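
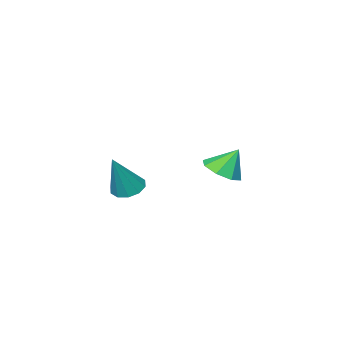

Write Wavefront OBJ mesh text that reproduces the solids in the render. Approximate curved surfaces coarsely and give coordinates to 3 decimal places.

v 2.553 3.306 1.739
v 3.132 3 1.465
v 3.447 3.474 3.441
v 3.166 3.433 1.404
v 2.966 3.818 1.471
v 2.609 4.007 1.641
v 2.23 3.929 1.847
v 1.974 3.613 2.013
v 1.94 3.179 2.074
v 2.14 2.795 2.006
v 2.497 2.605 1.837
v 2.876 2.683 1.63
v -2.14 3.442 1.343
v -1.389 3.909 1.505
v -2.64 3.858 2.457
v -1.857 4.276 1.158
v -2.492 4.154 0.919
v -2.921 3.615 0.929
v -2.892 2.974 1.181
v -2.424 2.608 1.528
v -1.789 2.729 1.767
v -1.36 3.268 1.757
f 2 1 4
f 2 4 3
f 4 1 5
f 4 5 3
f 5 1 6
f 5 6 3
f 6 1 7
f 6 7 3
f 7 1 8
f 7 8 3
f 8 1 9
f 8 9 3
f 9 1 10
f 9 10 3
f 10 1 11
f 10 11 3
f 11 1 12
f 11 12 3
f 12 1 2
f 12 2 3
f 14 13 16
f 14 16 15
f 16 13 17
f 16 17 15
f 17 13 18
f 17 18 15
f 18 13 19
f 18 19 15
f 19 13 20
f 19 20 15
f 20 13 21
f 20 21 15
f 21 13 22
f 21 22 15
f 22 13 14
f 22 14 15



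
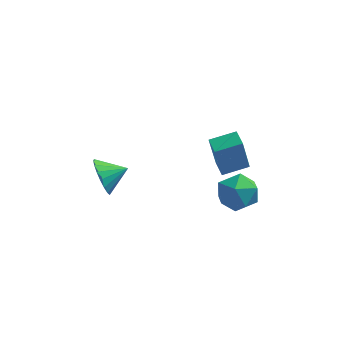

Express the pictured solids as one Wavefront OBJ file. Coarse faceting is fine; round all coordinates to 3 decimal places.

v 2.789 0.562 -0.008
v 2.485 0.175 2.034
v 2.417 1.354 0.087
v 2.112 0.967 2.128
v 3.988 1.093 0.272
v 3.683 0.706 2.313
v 3.615 1.885 0.366
v 3.311 1.498 2.408
v -2.61 -0.173 -0.179
v -2.177 -0.483 -1.06
v -1.47 0.233 0.239
v -2.297 -0.051 -1.152
v -2.479 0.358 -1.052
v -2.687 0.661 -0.778
v -2.88 0.799 -0.386
v -3.019 0.745 0.047
v -3.077 0.509 0.436
v -3.043 0.138 0.703
v -2.923 -0.295 0.795
v -2.741 -0.703 0.694
v -2.533 -1.007 0.421
v -2.34 -1.145 0.029
v -2.201 -1.091 -0.405
v -2.143 -0.854 -0.793
v 3.682 0.377 -1.252
v 4.259 0.584 -0.321
v 2.961 -1.084 -0.479
v 3.538 -0.877 0.452
v 2.705 -0.2 0.15
v 3.151 0.703 -0.327
v 4.069 -1.203 -0.473
v 4.515 -0.3 -0.95
v 4.498 -0.392 0.16
v 3.656 0.227 0.545
v 3.564 -0.727 -1.345
v 2.722 -0.108 -0.96
f 2 4 1
f 5 2 1
f 1 4 3
f 3 5 1
f 2 8 4
f 6 2 5
f 6 8 2
f 4 8 3
f 7 5 3
f 3 8 7
f 7 6 5
f 8 6 7
f 10 9 12
f 10 12 11
f 12 9 13
f 12 13 11
f 13 9 14
f 13 14 11
f 14 9 15
f 14 15 11
f 15 9 16
f 15 16 11
f 16 9 17
f 16 17 11
f 17 9 18
f 17 18 11
f 18 9 19
f 18 19 11
f 19 9 20
f 19 20 11
f 20 9 21
f 20 21 11
f 21 9 22
f 21 22 11
f 22 9 23
f 22 23 11
f 23 9 24
f 23 24 11
f 24 9 10
f 24 10 11
f 25 36 30
f 25 30 26
f 25 26 32
f 25 32 35
f 25 35 36
f 26 30 34
f 30 36 29
f 36 35 27
f 35 32 31
f 32 26 33
f 28 34 29
f 28 29 27
f 28 27 31
f 28 31 33
f 28 33 34
f 29 34 30
f 27 29 36
f 31 27 35
f 33 31 32
f 34 33 26



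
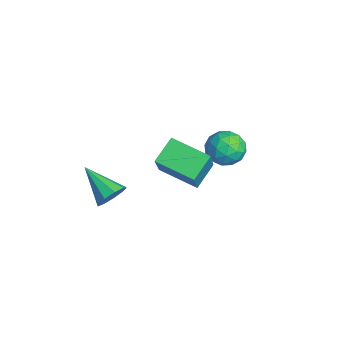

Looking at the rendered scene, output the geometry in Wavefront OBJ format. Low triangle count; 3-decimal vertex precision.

v 1.36 -3.447 -1.329
v 1.8 -3.779 -1.003
v 0.22 -4.173 -0.531
v 1.708 -3.405 -0.793
v 1.454 -3.051 -0.835
v 1.156 -2.882 -1.107
v 0.954 -2.978 -1.483
v 0.942 -3.293 -1.787
v 1.125 -3.68 -1.877
v 1.419 -3.958 -1.71
v 1.686 -3.997 -1.364
v 2.091 -1.934 0.477
v 3.364 -2.356 2.08
v 1.53 -1.242 1.105
v 2.803 -1.664 2.708
v 2.997 -0.816 0.052
v 4.27 -1.238 1.655
v 2.436 -0.124 0.68
v 3.709 -0.546 2.283
v 0.603 1.539 -0.43
v 1.058 1.071 0.012
v -0.238 0.589 -0.572
v 0.217 0.121 -0.13
v -0.158 0.731 0.2
v 0.362 1.318 0.287
v 0.458 0.342 -0.847
v 0.978 0.929 -0.76
v 0.968 0.331 -0.246
v 0.588 0.571 0.401
v 0.232 1.089 -0.961
v -0.148 1.329 -0.314
v 0.904 1.388 -0.197
v -0.084 0.272 -0.363
v -0.304 0.631 -0.169
v -0.037 0.355 0.091
v 0.495 1.534 -0.035
v 0.762 1.258 0.225
v 0.048 1.059 0.336
v 0.058 0.402 -0.785
v 0.325 0.126 -0.525
v 0.857 1.305 -0.651
v 1.124 1.029 -0.391
v 0.772 0.601 -0.896
v 1.119 0.678 -0.089
v 0.625 0.12 -0.172
v 0.767 0.249 -0.593
v 1.072 0.594 -0.542
v 0.895 0.819 0.292
v 0.401 0.261 0.209
v 0.181 0.62 0.403
v 0.486 0.965 0.454
v 0.843 0.384 0.14
v 0.419 1.399 -0.769
v -0.075 0.841 -0.852
v 0.334 0.695 -1.014
v 0.639 1.04 -0.963
v 0.195 1.54 -0.388
v -0.299 0.982 -0.471
v -0.252 1.066 -0.018
v 0.053 1.411 0.033
v -0.023 1.276 -0.7
f 2 1 4
f 2 4 3
f 4 1 5
f 4 5 3
f 5 1 6
f 5 6 3
f 6 1 7
f 6 7 3
f 7 1 8
f 7 8 3
f 8 1 9
f 8 9 3
f 9 1 10
f 9 10 3
f 10 1 11
f 10 11 3
f 11 1 2
f 11 2 3
f 13 15 12
f 16 13 12
f 12 15 14
f 14 16 12
f 13 19 15
f 17 13 16
f 17 19 13
f 15 19 14
f 18 16 14
f 14 19 18
f 18 17 16
f 19 17 18
f 20 57 36
f 57 31 60
f 36 60 25
f 57 60 36
f 20 36 32
f 36 25 37
f 32 37 21
f 36 37 32
f 20 32 41
f 32 21 42
f 41 42 27
f 32 42 41
f 20 41 53
f 41 27 56
f 53 56 30
f 41 56 53
f 20 53 57
f 53 30 61
f 57 61 31
f 53 61 57
f 21 37 48
f 37 25 51
f 48 51 29
f 37 51 48
f 25 60 38
f 60 31 59
f 38 59 24
f 60 59 38
f 31 61 58
f 61 30 54
f 58 54 22
f 61 54 58
f 30 56 55
f 56 27 43
f 55 43 26
f 56 43 55
f 27 42 47
f 42 21 44
f 47 44 28
f 42 44 47
f 23 49 35
f 49 29 50
f 35 50 24
f 49 50 35
f 23 35 33
f 35 24 34
f 33 34 22
f 35 34 33
f 23 33 40
f 33 22 39
f 40 39 26
f 33 39 40
f 23 40 45
f 40 26 46
f 45 46 28
f 40 46 45
f 23 45 49
f 45 28 52
f 49 52 29
f 45 52 49
f 24 50 38
f 50 29 51
f 38 51 25
f 50 51 38
f 22 34 58
f 34 24 59
f 58 59 31
f 34 59 58
f 26 39 55
f 39 22 54
f 55 54 30
f 39 54 55
f 28 46 47
f 46 26 43
f 47 43 27
f 46 43 47
f 29 52 48
f 52 28 44
f 48 44 21
f 52 44 48



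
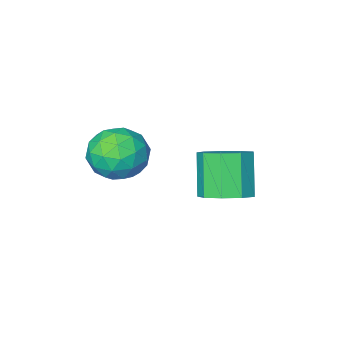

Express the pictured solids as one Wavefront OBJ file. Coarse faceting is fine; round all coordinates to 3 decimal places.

v -1.41 -1.078 -4.545
v -0.494 -1.63 -4.571
v -1.014 -2.573 -2.922
v -1.93 -2.022 -2.895
v -0.403 -1.012 -4.19
v -0.923 -1.956 -2.54
v -0.783 -0.425 -3.974
v -1.303 -1.369 -2.324
v -1.457 -0.144 -4.025
v -1.977 -1.087 -2.376
v -2.109 -0.3 -4.32
v -2.629 -1.243 -2.67
v -2.434 -0.82 -4.719
v -2.953 -1.763 -3.07
v -2.279 -1.461 -5.037
v -2.799 -2.404 -3.388
v -1.719 -1.923 -5.125
v -2.238 -2.866 -3.475
v -1.013 -1.99 -4.941
v -1.533 -2.933 -3.291
v 1.644 -2.05 -2.726
v 2.794 -2.499 -2.841
v 1.146 -3.621 -1.579
v 2.296 -4.07 -1.694
v 2.097 -3.037 -1.037
v 2.404 -2.066 -1.746
v 1.536 -4.054 -2.674
v 1.843 -3.083 -3.383
v 2.728 -3.738 -2.809
v 3.074 -3.109 -1.797
v 0.866 -3.011 -2.623
v 1.212 -2.382 -1.611
v 2.263 -2.137 -2.884
v 1.677 -3.983 -1.536
v 1.56 -3.376 -1.15
v 2.236 -3.64 -1.217
v 2.033 -1.882 -2.24
v 2.71 -2.146 -2.308
v 2.3 -2.462 -1.248
v 1.23 -3.974 -2.112
v 1.907 -4.238 -2.18
v 1.704 -2.48 -3.203
v 2.38 -2.744 -3.27
v 1.64 -3.658 -3.172
v 2.9 -3.129 -2.933
v 2.607 -4.052 -2.259
v 2.16 -4.043 -2.835
v 2.341 -3.472 -3.252
v 3.104 -2.759 -2.338
v 2.811 -3.682 -1.664
v 2.694 -3.075 -1.278
v 2.874 -2.504 -1.695
v 3.065 -3.487 -2.32
v 1.129 -2.438 -2.756
v 0.836 -3.361 -2.082
v 1.066 -3.616 -2.725
v 1.246 -3.045 -3.142
v 1.333 -2.068 -2.161
v 1.04 -2.991 -1.487
v 1.599 -2.648 -1.168
v 1.78 -2.077 -1.585
v 0.875 -2.633 -2.1
f 2 1 5
f 2 5 3
f 3 5 6
f 3 6 4
f 5 1 7
f 5 7 6
f 6 7 8
f 6 8 4
f 7 1 9
f 7 9 8
f 8 9 10
f 8 10 4
f 9 1 11
f 9 11 10
f 10 11 12
f 10 12 4
f 11 1 13
f 11 13 12
f 12 13 14
f 12 14 4
f 13 1 15
f 13 15 14
f 14 15 16
f 14 16 4
f 15 1 17
f 15 17 16
f 16 17 18
f 16 18 4
f 17 1 19
f 17 19 18
f 18 19 20
f 18 20 4
f 19 1 2
f 19 2 20
f 20 2 3
f 20 3 4
f 21 58 37
f 58 32 61
f 37 61 26
f 58 61 37
f 21 37 33
f 37 26 38
f 33 38 22
f 37 38 33
f 21 33 42
f 33 22 43
f 42 43 28
f 33 43 42
f 21 42 54
f 42 28 57
f 54 57 31
f 42 57 54
f 21 54 58
f 54 31 62
f 58 62 32
f 54 62 58
f 22 38 49
f 38 26 52
f 49 52 30
f 38 52 49
f 26 61 39
f 61 32 60
f 39 60 25
f 61 60 39
f 32 62 59
f 62 31 55
f 59 55 23
f 62 55 59
f 31 57 56
f 57 28 44
f 56 44 27
f 57 44 56
f 28 43 48
f 43 22 45
f 48 45 29
f 43 45 48
f 24 50 36
f 50 30 51
f 36 51 25
f 50 51 36
f 24 36 34
f 36 25 35
f 34 35 23
f 36 35 34
f 24 34 41
f 34 23 40
f 41 40 27
f 34 40 41
f 24 41 46
f 41 27 47
f 46 47 29
f 41 47 46
f 24 46 50
f 46 29 53
f 50 53 30
f 46 53 50
f 25 51 39
f 51 30 52
f 39 52 26
f 51 52 39
f 23 35 59
f 35 25 60
f 59 60 32
f 35 60 59
f 27 40 56
f 40 23 55
f 56 55 31
f 40 55 56
f 29 47 48
f 47 27 44
f 48 44 28
f 47 44 48
f 30 53 49
f 53 29 45
f 49 45 22
f 53 45 49



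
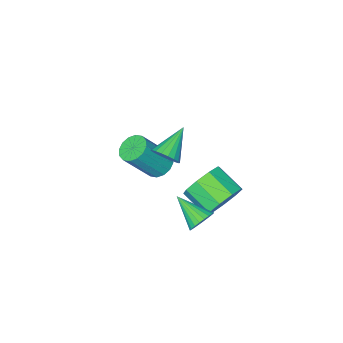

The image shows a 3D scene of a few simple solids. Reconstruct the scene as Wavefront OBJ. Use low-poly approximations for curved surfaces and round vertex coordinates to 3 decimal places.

v 2.449 3.763 -1.749
v 2.802 3.536 -2.271
v 2.711 2.377 -0.971
v 2.989 3.651 -2.13
v 3.094 3.783 -1.93
v 3.101 3.911 -1.703
v 3.009 4.018 -1.482
v 2.831 4.085 -1.302
v 2.596 4.103 -1.191
v 2.338 4.07 -1.164
v 2.097 3.99 -1.226
v 1.91 3.875 -1.368
v 1.805 3.743 -1.567
v 1.798 3.614 -1.795
v 1.89 3.508 -2.015
v 2.067 3.44 -2.195
v 2.303 3.422 -2.307
v 2.561 3.456 -2.334
v 0.601 2.948 -2.217
v 1.252 3.413 -1.553
v 1.491 2.117 -0.879
v 0.839 1.652 -1.543
v 0.59 3.426 -1.294
v 0.829 2.13 -0.62
v -0.067 3.215 -1.466
v 0.172 1.92 -0.792
v -0.412 2.88 -1.99
v -0.173 1.584 -1.316
v -0.283 2.576 -2.62
v -0.044 1.28 -1.946
v 0.259 2.446 -3.061
v 0.498 1.15 -2.387
v 0.961 2.551 -3.108
v 1.2 1.255 -2.434
v 1.495 2.842 -2.738
v 1.733 1.546 -2.064
v 1.609 3.182 -2.124
v 1.848 1.887 -1.45
v 2.447 1.222 0.709
v 2.866 1.121 1.248
v 1.153 0.778 1.631
v 2.786 1.416 1.278
v 2.639 1.673 1.195
v 2.454 1.84 1.016
v 2.268 1.885 0.776
v 2.117 1.798 0.523
v 2.032 1.598 0.306
v 2.029 1.322 0.17
v 2.109 1.027 0.14
v 2.256 0.771 0.223
v 2.441 0.604 0.402
v 2.627 0.559 0.642
v 2.778 0.645 0.895
v 2.863 0.846 1.112
v 0.36 -2.012 -3.672
v 0.693 -2.58 -4.031
v 1.913 -2.916 -2.367
v 1.58 -2.348 -2.008
v 0.903 -2.267 -4.122
v 2.123 -2.603 -2.458
v 0.968 -1.885 -4.092
v 2.188 -2.221 -2.429
v 0.87 -1.538 -3.95
v 2.09 -1.874 -2.286
v 0.635 -1.317 -3.733
v 1.855 -1.653 -2.07
v 0.327 -1.283 -3.5
v 1.547 -1.619 -1.836
v 0.027 -1.444 -3.313
v 1.247 -1.78 -1.649
v -0.183 -1.757 -3.222
v 1.037 -2.093 -1.558
v -0.248 -2.139 -3.251
v 0.972 -2.475 -1.588
v -0.15 -2.486 -3.394
v 1.07 -2.822 -1.73
v 0.085 -2.707 -3.61
v 1.305 -3.043 -1.947
v 0.393 -2.741 -3.844
v 1.613 -3.077 -2.18
f 2 1 4
f 2 4 3
f 4 1 5
f 4 5 3
f 5 1 6
f 5 6 3
f 6 1 7
f 6 7 3
f 7 1 8
f 7 8 3
f 8 1 9
f 8 9 3
f 9 1 10
f 9 10 3
f 10 1 11
f 10 11 3
f 11 1 12
f 11 12 3
f 12 1 13
f 12 13 3
f 13 1 14
f 13 14 3
f 14 1 15
f 14 15 3
f 15 1 16
f 15 16 3
f 16 1 17
f 16 17 3
f 17 1 18
f 17 18 3
f 18 1 2
f 18 2 3
f 20 19 23
f 20 23 21
f 21 23 24
f 21 24 22
f 23 19 25
f 23 25 24
f 24 25 26
f 24 26 22
f 25 19 27
f 25 27 26
f 26 27 28
f 26 28 22
f 27 19 29
f 27 29 28
f 28 29 30
f 28 30 22
f 29 19 31
f 29 31 30
f 30 31 32
f 30 32 22
f 31 19 33
f 31 33 32
f 32 33 34
f 32 34 22
f 33 19 35
f 33 35 34
f 34 35 36
f 34 36 22
f 35 19 37
f 35 37 36
f 36 37 38
f 36 38 22
f 37 19 20
f 37 20 38
f 38 20 21
f 38 21 22
f 40 39 42
f 40 42 41
f 42 39 43
f 42 43 41
f 43 39 44
f 43 44 41
f 44 39 45
f 44 45 41
f 45 39 46
f 45 46 41
f 46 39 47
f 46 47 41
f 47 39 48
f 47 48 41
f 48 39 49
f 48 49 41
f 49 39 50
f 49 50 41
f 50 39 51
f 50 51 41
f 51 39 52
f 51 52 41
f 52 39 53
f 52 53 41
f 53 39 54
f 53 54 41
f 54 39 40
f 54 40 41
f 56 55 59
f 56 59 57
f 57 59 60
f 57 60 58
f 59 55 61
f 59 61 60
f 60 61 62
f 60 62 58
f 61 55 63
f 61 63 62
f 62 63 64
f 62 64 58
f 63 55 65
f 63 65 64
f 64 65 66
f 64 66 58
f 65 55 67
f 65 67 66
f 66 67 68
f 66 68 58
f 67 55 69
f 67 69 68
f 68 69 70
f 68 70 58
f 69 55 71
f 69 71 70
f 70 71 72
f 70 72 58
f 71 55 73
f 71 73 72
f 72 73 74
f 72 74 58
f 73 55 75
f 73 75 74
f 74 75 76
f 74 76 58
f 75 55 77
f 75 77 76
f 76 77 78
f 76 78 58
f 77 55 79
f 77 79 78
f 78 79 80
f 78 80 58
f 79 55 56
f 79 56 80
f 80 56 57
f 80 57 58



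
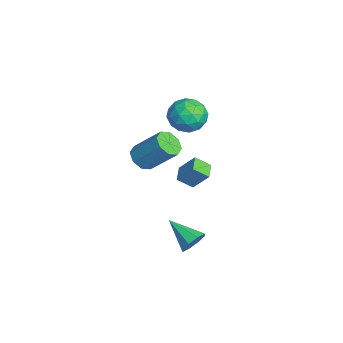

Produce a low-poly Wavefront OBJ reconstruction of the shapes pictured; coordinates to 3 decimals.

v 0.618 -0.263 1.259
v 1.096 0.042 0.769
v 1.76 1.189 2.13
v 1.282 0.883 2.621
v 0.592 0.316 0.784
v 1.256 1.463 2.145
v 0.103 0.25 1.078
v 0.767 1.397 2.439
v -0.084 -0.116 1.478
v 0.58 1.031 2.839
v 0.14 -0.569 1.75
v 0.804 0.578 3.111
v 0.644 -0.843 1.735
v 1.308 0.304 3.096
v 1.133 -0.777 1.441
v 1.797 0.37 2.802
v 1.32 -0.411 1.041
v 1.984 0.736 2.402
v 3.04 1.712 -3.196
v 3.572 1.38 -2.787
v 1.84 0.768 -2.404
v 3.366 1.853 -2.536
v 2.968 2.244 -2.672
v 2.612 2.323 -3.115
v 2.507 2.045 -3.606
v 2.713 1.572 -3.857
v 3.111 1.181 -3.721
v 3.467 1.101 -3.278
v -2.217 2.653 -3.461
v -2.329 1.873 -2.862
v -3.091 2.917 -3.282
v -3.203 2.136 -2.683
v -1.797 3.364 -2.457
v -1.909 2.583 -1.858
v -2.671 3.627 -2.278
v -2.783 2.847 -1.679
v -1.591 1.741 2.872
v -1.097 2.261 2.132
v -0.263 1.899 3.868
v 0.231 2.419 3.128
v -0.578 2.844 3.605
v -1.398 2.747 2.989
v 0.038 1.413 3.011
v -0.782 1.316 2.395
v -0.09 2.058 2.218
v -0.471 2.943 2.585
v -0.889 1.217 3.415
v -1.27 2.102 3.782
v -1.46 1.988 2.414
v 0.1 2.172 3.586
v -0.375 2.422 3.866
v -0.085 2.728 3.431
v -1.637 2.273 2.918
v -1.347 2.579 2.483
v -1.042 2.921 3.349
v -0.013 1.581 3.517
v 0.277 1.887 3.082
v -1.275 1.432 2.569
v -0.985 1.738 2.134
v -0.318 1.239 2.651
v -0.578 2.174 2.03
v 0.202 2.266 2.616
v 0.089 1.675 2.547
v -0.393 1.618 2.184
v -0.802 2.694 2.246
v -0.022 2.786 2.832
v -0.497 3.036 3.112
v -0.979 2.979 2.75
v -0.21 2.574 2.296
v -1.338 1.374 3.168
v -0.558 1.466 3.754
v -0.381 1.181 3.25
v -0.863 1.124 2.888
v -1.562 1.894 3.384
v -0.782 1.986 3.97
v -0.967 2.542 3.816
v -1.449 2.485 3.453
v -1.15 1.586 3.704
f 2 1 5
f 2 5 3
f 3 5 6
f 3 6 4
f 5 1 7
f 5 7 6
f 6 7 8
f 6 8 4
f 7 1 9
f 7 9 8
f 8 9 10
f 8 10 4
f 9 1 11
f 9 11 10
f 10 11 12
f 10 12 4
f 11 1 13
f 11 13 12
f 12 13 14
f 12 14 4
f 13 1 15
f 13 15 14
f 14 15 16
f 14 16 4
f 15 1 17
f 15 17 16
f 16 17 18
f 16 18 4
f 17 1 2
f 17 2 18
f 18 2 3
f 18 3 4
f 20 19 22
f 20 22 21
f 22 19 23
f 22 23 21
f 23 19 24
f 23 24 21
f 24 19 25
f 24 25 21
f 25 19 26
f 25 26 21
f 26 19 27
f 26 27 21
f 27 19 28
f 27 28 21
f 28 19 20
f 28 20 21
f 30 32 29
f 33 30 29
f 29 32 31
f 31 33 29
f 30 36 32
f 34 30 33
f 34 36 30
f 32 36 31
f 35 33 31
f 31 36 35
f 35 34 33
f 36 34 35
f 37 74 53
f 74 48 77
f 53 77 42
f 74 77 53
f 37 53 49
f 53 42 54
f 49 54 38
f 53 54 49
f 37 49 58
f 49 38 59
f 58 59 44
f 49 59 58
f 37 58 70
f 58 44 73
f 70 73 47
f 58 73 70
f 37 70 74
f 70 47 78
f 74 78 48
f 70 78 74
f 38 54 65
f 54 42 68
f 65 68 46
f 54 68 65
f 42 77 55
f 77 48 76
f 55 76 41
f 77 76 55
f 48 78 75
f 78 47 71
f 75 71 39
f 78 71 75
f 47 73 72
f 73 44 60
f 72 60 43
f 73 60 72
f 44 59 64
f 59 38 61
f 64 61 45
f 59 61 64
f 40 66 52
f 66 46 67
f 52 67 41
f 66 67 52
f 40 52 50
f 52 41 51
f 50 51 39
f 52 51 50
f 40 50 57
f 50 39 56
f 57 56 43
f 50 56 57
f 40 57 62
f 57 43 63
f 62 63 45
f 57 63 62
f 40 62 66
f 62 45 69
f 66 69 46
f 62 69 66
f 41 67 55
f 67 46 68
f 55 68 42
f 67 68 55
f 39 51 75
f 51 41 76
f 75 76 48
f 51 76 75
f 43 56 72
f 56 39 71
f 72 71 47
f 56 71 72
f 45 63 64
f 63 43 60
f 64 60 44
f 63 60 64
f 46 69 65
f 69 45 61
f 65 61 38
f 69 61 65



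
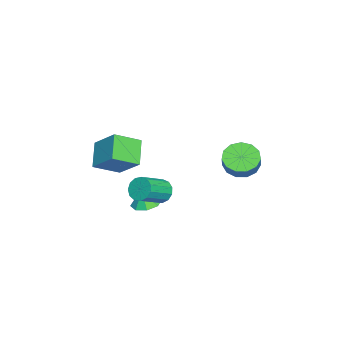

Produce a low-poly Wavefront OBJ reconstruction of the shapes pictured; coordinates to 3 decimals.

v -3.554 3.214 -2.437
v -2.84 3.673 -3.105
v -2.051 3.805 -2.17
v -2.766 3.346 -1.503
v -3.18 4.125 -2.881
v -2.392 4.257 -1.946
v -3.64 4.288 -2.517
v -2.851 4.42 -1.582
v -4.072 4.11 -2.127
v -3.284 4.242 -1.192
v -4.34 3.647 -1.836
v -3.551 3.779 -0.901
v -4.358 3.047 -1.736
v -3.57 3.179 -0.801
v -4.121 2.5 -1.858
v -3.333 2.632 -0.924
v -3.704 2.18 -2.165
v -2.916 2.312 -1.23
v -3.24 2.188 -2.558
v -2.451 2.32 -1.623
v -2.875 2.522 -2.912
v -2.087 2.654 -1.978
v -2.726 3.075 -3.116
v -1.937 3.207 -2.181
v 2.823 0.163 -1.34
v 3.316 0.348 -1.916
v 4.609 -0.478 -1.076
v 4.117 -0.663 -0.5
v 3.337 0.677 -1.625
v 4.63 -0.15 -0.785
v 3.195 0.842 -1.244
v 4.488 0.016 -0.403
v 2.935 0.792 -0.893
v 4.228 -0.034 -0.053
v 2.639 0.543 -0.684
v 3.933 -0.284 0.156
v 2.403 0.173 -0.683
v 3.696 -0.654 0.157
v 2.299 -0.201 -0.891
v 3.593 -1.027 -0.051
v 2.362 -0.458 -1.242
v 3.656 -1.285 -0.401
v 2.572 -0.519 -1.623
v 3.865 -1.345 -0.783
v 2.861 -0.362 -1.915
v 4.154 -1.189 -1.075
v 3.138 -0.039 -2.024
v 4.432 -0.866 -1.184
v -0.12 -1.387 -4.257
v 0.649 -1.781 -4.42
v -0.02 -1.593 -3.283
v 0.719 -1.124 -4.288
v 0.296 -0.622 -4.139
v -0.37 -0.567 -4.058
v -0.89 -0.994 -4.094
v -0.96 -1.65 -4.225
v -0.537 -2.153 -4.375
v 0.129 -2.208 -4.455
v 2.11 -2.243 -0.65
v 0.808 -2.467 0.419
v 2.918 -0.944 0.607
v 1.616 -1.169 1.677
v 2.944 -3.491 0.103
v 1.642 -3.716 1.173
v 3.752 -2.193 1.361
v 2.45 -2.417 2.43
f 2 1 5
f 2 5 3
f 3 5 6
f 3 6 4
f 5 1 7
f 5 7 6
f 6 7 8
f 6 8 4
f 7 1 9
f 7 9 8
f 8 9 10
f 8 10 4
f 9 1 11
f 9 11 10
f 10 11 12
f 10 12 4
f 11 1 13
f 11 13 12
f 12 13 14
f 12 14 4
f 13 1 15
f 13 15 14
f 14 15 16
f 14 16 4
f 15 1 17
f 15 17 16
f 16 17 18
f 16 18 4
f 17 1 19
f 17 19 18
f 18 19 20
f 18 20 4
f 19 1 21
f 19 21 20
f 20 21 22
f 20 22 4
f 21 1 23
f 21 23 22
f 22 23 24
f 22 24 4
f 23 1 2
f 23 2 24
f 24 2 3
f 24 3 4
f 26 25 29
f 26 29 27
f 27 29 30
f 27 30 28
f 29 25 31
f 29 31 30
f 30 31 32
f 30 32 28
f 31 25 33
f 31 33 32
f 32 33 34
f 32 34 28
f 33 25 35
f 33 35 34
f 34 35 36
f 34 36 28
f 35 25 37
f 35 37 36
f 36 37 38
f 36 38 28
f 37 25 39
f 37 39 38
f 38 39 40
f 38 40 28
f 39 25 41
f 39 41 40
f 40 41 42
f 40 42 28
f 41 25 43
f 41 43 42
f 42 43 44
f 42 44 28
f 43 25 45
f 43 45 44
f 44 45 46
f 44 46 28
f 45 25 47
f 45 47 46
f 46 47 48
f 46 48 28
f 47 25 26
f 47 26 48
f 48 26 27
f 48 27 28
f 50 49 52
f 50 52 51
f 52 49 53
f 52 53 51
f 53 49 54
f 53 54 51
f 54 49 55
f 54 55 51
f 55 49 56
f 55 56 51
f 56 49 57
f 56 57 51
f 57 49 58
f 57 58 51
f 58 49 50
f 58 50 51
f 60 62 59
f 63 60 59
f 59 62 61
f 61 63 59
f 60 66 62
f 64 60 63
f 64 66 60
f 62 66 61
f 65 63 61
f 61 66 65
f 65 64 63
f 66 64 65



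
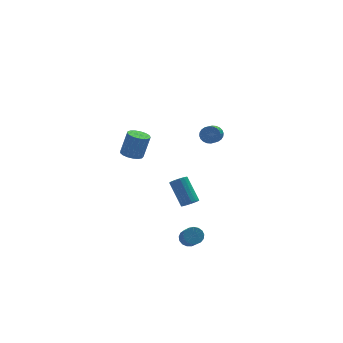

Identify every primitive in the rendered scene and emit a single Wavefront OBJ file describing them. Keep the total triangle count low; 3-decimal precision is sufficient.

v 1.765 -3.058 -3.917
v 2.343 -3.112 -3.932
v 2.272 -4.116 -3.017
v 1.695 -4.062 -3.003
v 2.298 -2.926 -3.731
v 2.228 -3.93 -2.816
v 2.132 -2.77 -3.572
v 2.061 -3.774 -2.658
v 1.882 -2.68 -3.493
v 1.811 -3.684 -2.579
v 1.604 -2.677 -3.511
v 1.534 -3.681 -2.596
v 1.364 -2.761 -3.622
v 1.294 -3.765 -2.707
v 1.216 -2.913 -3.801
v 1.145 -3.917 -2.886
v 1.194 -3.098 -4.006
v 1.123 -4.102 -3.091
v 1.302 -3.275 -4.191
v 1.231 -4.279 -3.276
v 1.517 -3.401 -4.313
v 1.446 -4.405 -3.399
v 1.788 -3.449 -4.345
v 1.718 -4.453 -3.43
v 2.055 -3.407 -4.279
v 1.984 -4.412 -3.364
v 2.255 -3.286 -4.129
v 2.184 -4.29 -3.215
v 3.604 -1.615 3.263
v 3.953 -1.967 2.982
v 3.225 -3.517 4.016
v 2.876 -3.165 4.297
v 4.08 -1.91 3.156
v 3.352 -3.46 4.19
v 4.134 -1.809 3.346
v 3.406 -3.358 4.38
v 4.107 -1.678 3.523
v 3.379 -3.227 4.558
v 4.004 -1.537 3.661
v 3.276 -3.086 4.696
v 3.84 -1.408 3.739
v 3.112 -2.958 4.773
v 3.64 -1.311 3.744
v 2.912 -2.86 4.778
v 3.434 -1.26 3.675
v 2.706 -2.81 4.71
v 3.255 -1.263 3.544
v 2.527 -2.813 4.578
v 3.128 -1.32 3.37
v 2.4 -2.87 4.404
v 3.074 -1.422 3.18
v 2.346 -2.971 4.214
v 3.101 -1.553 3.002
v 2.373 -3.102 4.037
v 3.204 -1.694 2.864
v 2.476 -3.243 3.899
v 3.368 -1.822 2.787
v 2.64 -3.372 3.821
v 3.568 -1.92 2.782
v 2.84 -3.469 3.816
v 3.774 -1.97 2.85
v 3.046 -3.52 3.885
v 3.174 0.997 -4.121
v 3.573 1.32 -4.343
v 3.265 2.567 -3.082
v 2.866 2.243 -2.859
v 3.35 1.395 -4.472
v 3.042 2.642 -3.211
v 3.087 1.379 -4.52
v 2.779 2.626 -3.259
v 2.844 1.275 -4.477
v 2.536 2.522 -3.216
v 2.676 1.107 -4.352
v 2.368 2.354 -3.091
v 2.623 0.914 -4.174
v 2.314 2.161 -2.913
v 2.696 0.74 -3.984
v 2.387 1.987 -2.723
v 2.878 0.624 -3.825
v 2.57 1.871 -2.564
v 3.128 0.594 -3.734
v 2.82 1.841 -2.473
v 3.389 0.656 -3.731
v 3.081 1.903 -2.47
v 3.601 0.796 -3.818
v 3.292 2.043 -2.557
v 3.714 0.982 -3.974
v 3.406 2.229 -2.713
v 3.705 1.171 -4.164
v 3.396 2.418 -2.902
v 0.3 2.922 -0.584
v 0.947 3.013 -0.804
v 1.428 3.149 0.663
v 0.78 3.058 0.884
v 0.824 3.319 -0.792
v 1.305 3.455 0.675
v 0.581 3.534 -0.733
v 1.061 3.67 0.735
v 0.274 3.609 -0.639
v 0.754 3.745 0.829
v -0.028 3.527 -0.532
v 0.452 3.663 0.935
v -0.255 3.306 -0.438
v 0.226 3.442 1.03
v -0.354 2.997 -0.377
v 0.126 3.133 1.091
v -0.304 2.671 -0.363
v 0.177 2.807 1.105
v -0.115 2.402 -0.4
v 0.365 2.538 1.068
v 0.169 2.253 -0.479
v 0.649 2.389 0.989
v 0.482 2.257 -0.582
v 0.963 2.393 0.886
v 0.754 2.413 -0.685
v 1.234 2.549 0.782
v 0.922 2.686 -0.765
v 1.402 2.822 0.702
f 2 1 5
f 2 5 3
f 3 5 6
f 3 6 4
f 5 1 7
f 5 7 6
f 6 7 8
f 6 8 4
f 7 1 9
f 7 9 8
f 8 9 10
f 8 10 4
f 9 1 11
f 9 11 10
f 10 11 12
f 10 12 4
f 11 1 13
f 11 13 12
f 12 13 14
f 12 14 4
f 13 1 15
f 13 15 14
f 14 15 16
f 14 16 4
f 15 1 17
f 15 17 16
f 16 17 18
f 16 18 4
f 17 1 19
f 17 19 18
f 18 19 20
f 18 20 4
f 19 1 21
f 19 21 20
f 20 21 22
f 20 22 4
f 21 1 23
f 21 23 22
f 22 23 24
f 22 24 4
f 23 1 25
f 23 25 24
f 24 25 26
f 24 26 4
f 25 1 27
f 25 27 26
f 26 27 28
f 26 28 4
f 27 1 2
f 27 2 28
f 28 2 3
f 28 3 4
f 30 29 33
f 30 33 31
f 31 33 34
f 31 34 32
f 33 29 35
f 33 35 34
f 34 35 36
f 34 36 32
f 35 29 37
f 35 37 36
f 36 37 38
f 36 38 32
f 37 29 39
f 37 39 38
f 38 39 40
f 38 40 32
f 39 29 41
f 39 41 40
f 40 41 42
f 40 42 32
f 41 29 43
f 41 43 42
f 42 43 44
f 42 44 32
f 43 29 45
f 43 45 44
f 44 45 46
f 44 46 32
f 45 29 47
f 45 47 46
f 46 47 48
f 46 48 32
f 47 29 49
f 47 49 48
f 48 49 50
f 48 50 32
f 49 29 51
f 49 51 50
f 50 51 52
f 50 52 32
f 51 29 53
f 51 53 52
f 52 53 54
f 52 54 32
f 53 29 55
f 53 55 54
f 54 55 56
f 54 56 32
f 55 29 57
f 55 57 56
f 56 57 58
f 56 58 32
f 57 29 59
f 57 59 58
f 58 59 60
f 58 60 32
f 59 29 61
f 59 61 60
f 60 61 62
f 60 62 32
f 61 29 30
f 61 30 62
f 62 30 31
f 62 31 32
f 64 63 67
f 64 67 65
f 65 67 68
f 65 68 66
f 67 63 69
f 67 69 68
f 68 69 70
f 68 70 66
f 69 63 71
f 69 71 70
f 70 71 72
f 70 72 66
f 71 63 73
f 71 73 72
f 72 73 74
f 72 74 66
f 73 63 75
f 73 75 74
f 74 75 76
f 74 76 66
f 75 63 77
f 75 77 76
f 76 77 78
f 76 78 66
f 77 63 79
f 77 79 78
f 78 79 80
f 78 80 66
f 79 63 81
f 79 81 80
f 80 81 82
f 80 82 66
f 81 63 83
f 81 83 82
f 82 83 84
f 82 84 66
f 83 63 85
f 83 85 84
f 84 85 86
f 84 86 66
f 85 63 87
f 85 87 86
f 86 87 88
f 86 88 66
f 87 63 89
f 87 89 88
f 88 89 90
f 88 90 66
f 89 63 64
f 89 64 90
f 90 64 65
f 90 65 66
f 92 91 95
f 92 95 93
f 93 95 96
f 93 96 94
f 95 91 97
f 95 97 96
f 96 97 98
f 96 98 94
f 97 91 99
f 97 99 98
f 98 99 100
f 98 100 94
f 99 91 101
f 99 101 100
f 100 101 102
f 100 102 94
f 101 91 103
f 101 103 102
f 102 103 104
f 102 104 94
f 103 91 105
f 103 105 104
f 104 105 106
f 104 106 94
f 105 91 107
f 105 107 106
f 106 107 108
f 106 108 94
f 107 91 109
f 107 109 108
f 108 109 110
f 108 110 94
f 109 91 111
f 109 111 110
f 110 111 112
f 110 112 94
f 111 91 113
f 111 113 112
f 112 113 114
f 112 114 94
f 113 91 115
f 113 115 114
f 114 115 116
f 114 116 94
f 115 91 117
f 115 117 116
f 116 117 118
f 116 118 94
f 117 91 92
f 117 92 118
f 118 92 93
f 118 93 94



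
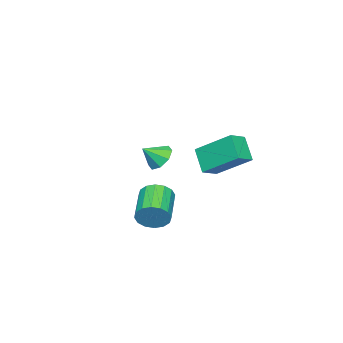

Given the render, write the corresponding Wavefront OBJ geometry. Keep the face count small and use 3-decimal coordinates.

v -3.163 -3.053 -2.27
v -2.668 -3.158 -2.85
v -2.497 -3.547 -1.61
v -2.575 -2.652 -2.563
v -2.827 -2.38 -2.105
v -3.276 -2.502 -1.743
v -3.659 -2.947 -1.69
v -3.751 -3.454 -1.976
v -3.5 -3.726 -2.434
v -3.051 -3.603 -2.796
v 2.801 0.538 -2.826
v 3.186 0.279 -2.237
v 1.784 -0.456 -1.644
v 1.399 -0.198 -2.234
v 3.051 0.625 -2.125
v 1.65 -0.11 -1.532
v 2.85 0.948 -2.201
v 1.448 0.213 -1.608
v 2.635 1.161 -2.444
v 1.234 0.426 -1.852
v 2.465 1.207 -2.79
v 1.063 0.472 -2.197
v 2.385 1.074 -3.146
v 0.983 0.338 -2.553
v 2.416 0.796 -3.416
v 1.014 0.061 -2.823
v 2.55 0.45 -3.528
v 1.149 -0.285 -2.935
v 2.752 0.127 -3.452
v 1.35 -0.608 -2.859
v 2.966 -0.086 -3.208
v 1.565 -0.821 -2.616
v 3.137 -0.132 -2.863
v 1.735 -0.867 -2.27
v 3.217 0.002 -2.507
v 1.815 -0.734 -1.914
v -1.186 0.693 -0.41
v -0.346 0.525 -0.073
v -1.304 2.336 0.706
v -0.464 2.168 1.043
v -0.656 1.392 -1.383
v 0.184 1.224 -1.046
v -0.774 3.035 -0.267
v 0.066 2.867 0.07
f 2 1 4
f 2 4 3
f 4 1 5
f 4 5 3
f 5 1 6
f 5 6 3
f 6 1 7
f 6 7 3
f 7 1 8
f 7 8 3
f 8 1 9
f 8 9 3
f 9 1 10
f 9 10 3
f 10 1 2
f 10 2 3
f 12 11 15
f 12 15 13
f 13 15 16
f 13 16 14
f 15 11 17
f 15 17 16
f 16 17 18
f 16 18 14
f 17 11 19
f 17 19 18
f 18 19 20
f 18 20 14
f 19 11 21
f 19 21 20
f 20 21 22
f 20 22 14
f 21 11 23
f 21 23 22
f 22 23 24
f 22 24 14
f 23 11 25
f 23 25 24
f 24 25 26
f 24 26 14
f 25 11 27
f 25 27 26
f 26 27 28
f 26 28 14
f 27 11 29
f 27 29 28
f 28 29 30
f 28 30 14
f 29 11 31
f 29 31 30
f 30 31 32
f 30 32 14
f 31 11 33
f 31 33 32
f 32 33 34
f 32 34 14
f 33 11 35
f 33 35 34
f 34 35 36
f 34 36 14
f 35 11 12
f 35 12 36
f 36 12 13
f 36 13 14
f 38 40 37
f 41 38 37
f 37 40 39
f 39 41 37
f 38 44 40
f 42 38 41
f 42 44 38
f 40 44 39
f 43 41 39
f 39 44 43
f 43 42 41
f 44 42 43



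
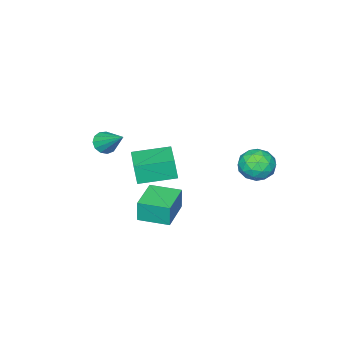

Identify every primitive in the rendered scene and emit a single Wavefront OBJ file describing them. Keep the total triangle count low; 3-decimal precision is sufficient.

v 2.815 -3.292 -1.545
v 3.467 -3.559 -1.316
v 3.025 -1.728 -0.315
v 3.549 -3.313 -1.643
v 3.398 -3.06 -1.938
v 3.062 -2.881 -2.109
v 2.648 -2.832 -2.1
v 2.287 -2.93 -1.915
v 2.094 -3.142 -1.613
v 2.13 -3.401 -1.289
v 2.383 -3.626 -1.046
v 2.774 -3.745 -0.961
v 3.178 -3.72 -1.062
v 3.268 0.361 -4.195
v 3.286 0.391 -2.895
v 2.521 1.922 -4.221
v 2.539 1.952 -2.921
v 5.081 1.228 -4.239
v 5.099 1.258 -2.939
v 4.334 2.789 -4.265
v 4.352 2.819 -2.965
v 0.771 -0.209 -2.778
v 0.803 -0.431 -1.528
v 2.109 1.287 -2.546
v 2.141 1.065 -1.297
v 2.359 -1.585 -3.063
v 2.391 -1.807 -1.814
v 3.697 -0.089 -2.832
v 3.729 -0.311 -1.582
v -1.561 4.403 -2.581
v -0.975 4.949 -1.853
v -1.065 2.891 -1.847
v -0.479 3.437 -1.119
v -1.56 3.485 -1.089
v -1.867 4.419 -1.543
v -0.173 3.421 -2.157
v -0.48 4.355 -2.611
v -0.117 4.342 -1.591
v -0.974 4.382 -0.93
v -1.066 3.458 -2.77
v -1.923 3.498 -2.109
v -1.312 4.809 -2.282
v -0.728 3.031 -1.418
v -1.364 3.059 -1.401
v -1.02 3.38 -0.973
v -1.836 4.497 -2.099
v -1.491 4.818 -1.671
v -1.836 3.957 -1.222
v -0.549 3.022 -2.029
v -0.204 3.343 -1.601
v -1.02 4.46 -2.727
v -0.676 4.781 -2.299
v -0.204 3.883 -2.478
v -0.463 4.773 -1.699
v -0.171 3.884 -1.268
v 0.009 3.875 -1.878
v -0.172 4.424 -2.145
v -0.967 4.796 -1.311
v -0.675 3.907 -0.88
v -1.311 3.935 -0.862
v -1.491 4.485 -1.129
v -0.462 4.439 -1.157
v -1.365 3.933 -2.82
v -1.073 3.044 -2.389
v -0.549 3.355 -2.571
v -0.729 3.905 -2.838
v -1.869 3.956 -2.432
v -1.577 3.067 -2.001
v -1.868 3.416 -1.555
v -2.049 3.965 -1.822
v -1.578 3.401 -2.543
f 2 1 4
f 2 4 3
f 4 1 5
f 4 5 3
f 5 1 6
f 5 6 3
f 6 1 7
f 6 7 3
f 7 1 8
f 7 8 3
f 8 1 9
f 8 9 3
f 9 1 10
f 9 10 3
f 10 1 11
f 10 11 3
f 11 1 12
f 11 12 3
f 12 1 13
f 12 13 3
f 13 1 2
f 13 2 3
f 15 17 14
f 18 15 14
f 14 17 16
f 16 18 14
f 15 21 17
f 19 15 18
f 19 21 15
f 17 21 16
f 20 18 16
f 16 21 20
f 20 19 18
f 21 19 20
f 23 25 22
f 26 23 22
f 22 25 24
f 24 26 22
f 23 29 25
f 27 23 26
f 27 29 23
f 25 29 24
f 28 26 24
f 24 29 28
f 28 27 26
f 29 27 28
f 30 67 46
f 67 41 70
f 46 70 35
f 67 70 46
f 30 46 42
f 46 35 47
f 42 47 31
f 46 47 42
f 30 42 51
f 42 31 52
f 51 52 37
f 42 52 51
f 30 51 63
f 51 37 66
f 63 66 40
f 51 66 63
f 30 63 67
f 63 40 71
f 67 71 41
f 63 71 67
f 31 47 58
f 47 35 61
f 58 61 39
f 47 61 58
f 35 70 48
f 70 41 69
f 48 69 34
f 70 69 48
f 41 71 68
f 71 40 64
f 68 64 32
f 71 64 68
f 40 66 65
f 66 37 53
f 65 53 36
f 66 53 65
f 37 52 57
f 52 31 54
f 57 54 38
f 52 54 57
f 33 59 45
f 59 39 60
f 45 60 34
f 59 60 45
f 33 45 43
f 45 34 44
f 43 44 32
f 45 44 43
f 33 43 50
f 43 32 49
f 50 49 36
f 43 49 50
f 33 50 55
f 50 36 56
f 55 56 38
f 50 56 55
f 33 55 59
f 55 38 62
f 59 62 39
f 55 62 59
f 34 60 48
f 60 39 61
f 48 61 35
f 60 61 48
f 32 44 68
f 44 34 69
f 68 69 41
f 44 69 68
f 36 49 65
f 49 32 64
f 65 64 40
f 49 64 65
f 38 56 57
f 56 36 53
f 57 53 37
f 56 53 57
f 39 62 58
f 62 38 54
f 58 54 31
f 62 54 58



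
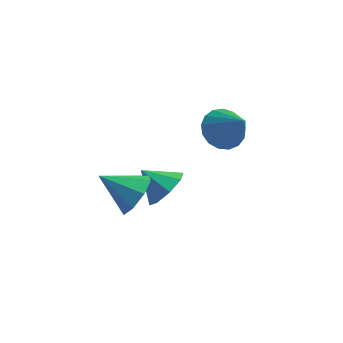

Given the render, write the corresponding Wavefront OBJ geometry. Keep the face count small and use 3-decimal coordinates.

v 0.742 -2.767 -0.207
v 1.243 -2.509 0.655
v -0.742 -2.933 0.707
v 0.943 -1.883 0.282
v 0.525 -1.775 -0.378
v 0.234 -2.248 -0.937
v 0.24 -3.025 -1.068
v 0.54 -3.651 -0.695
v 0.958 -3.759 -0.036
v 1.25 -3.286 0.523
v 1.228 -0.67 -1.629
v 1.69 0.041 -1.08
v 0.132 -0.59 -0.811
v 1.277 0.339 -1.662
v 0.835 0.045 -2.225
v 0.624 -0.667 -2.439
v 0.766 -1.381 -2.178
v 1.179 -1.678 -1.596
v 1.621 -1.385 -1.034
v 1.832 -0.673 -0.82
v 2.747 1.935 0.419
v 3.572 2.144 -0.107
v 3.853 1.245 1.881
v 3.491 2.544 0.143
v 3.239 2.805 0.457
v 2.875 2.866 0.761
v 2.482 2.714 0.987
v 2.149 2.384 1.083
v 1.953 1.951 1.026
v 1.939 1.514 0.831
v 2.11 1.174 0.541
v 2.427 1.008 0.223
v 2.817 1.055 -0.05
v 3.191 1.303 -0.216
v 3.464 1.697 -0.236
f 2 1 4
f 2 4 3
f 4 1 5
f 4 5 3
f 5 1 6
f 5 6 3
f 6 1 7
f 6 7 3
f 7 1 8
f 7 8 3
f 8 1 9
f 8 9 3
f 9 1 10
f 9 10 3
f 10 1 2
f 10 2 3
f 12 11 14
f 12 14 13
f 14 11 15
f 14 15 13
f 15 11 16
f 15 16 13
f 16 11 17
f 16 17 13
f 17 11 18
f 17 18 13
f 18 11 19
f 18 19 13
f 19 11 20
f 19 20 13
f 20 11 12
f 20 12 13
f 22 21 24
f 22 24 23
f 24 21 25
f 24 25 23
f 25 21 26
f 25 26 23
f 26 21 27
f 26 27 23
f 27 21 28
f 27 28 23
f 28 21 29
f 28 29 23
f 29 21 30
f 29 30 23
f 30 21 31
f 30 31 23
f 31 21 32
f 31 32 23
f 32 21 33
f 32 33 23
f 33 21 34
f 33 34 23
f 34 21 35
f 34 35 23
f 35 21 22
f 35 22 23



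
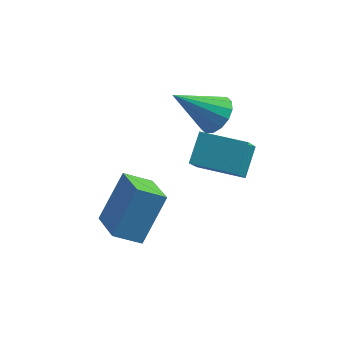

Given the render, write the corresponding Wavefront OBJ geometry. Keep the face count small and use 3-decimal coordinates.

v -0.421 -2.411 -4.729
v 0.218 -1.314 -3.019
v 0.558 -2.072 -5.313
v 1.198 -0.974 -3.603
v 0.422 -3.826 -4.137
v 1.062 -2.728 -2.427
v 1.402 -3.486 -4.721
v 2.041 -2.389 -3.011
v 3.047 1.26 -1.48
v 3.658 1.09 -0.899
v 1.573 0.68 -0.1
v 3.551 1.517 -0.833
v 3.31 1.876 -0.94
v 2.998 2.069 -1.192
v 2.699 2.045 -1.521
v 2.493 1.811 -1.839
v 2.436 1.43 -2.061
v 2.542 1.002 -2.127
v 2.784 0.644 -2.019
v 3.096 0.451 -1.767
v 3.395 0.474 -1.438
v 3.6 0.708 -1.12
v 2.388 -0.348 -2.921
v 2.554 0.693 -2.016
v 2.506 0.537 -3.96
v 2.672 1.578 -3.055
v 4.208 -0.618 -2.945
v 4.374 0.423 -2.04
v 4.326 0.267 -3.984
v 4.492 1.308 -3.079
f 2 4 1
f 5 2 1
f 1 4 3
f 3 5 1
f 2 8 4
f 6 2 5
f 6 8 2
f 4 8 3
f 7 5 3
f 3 8 7
f 7 6 5
f 8 6 7
f 10 9 12
f 10 12 11
f 12 9 13
f 12 13 11
f 13 9 14
f 13 14 11
f 14 9 15
f 14 15 11
f 15 9 16
f 15 16 11
f 16 9 17
f 16 17 11
f 17 9 18
f 17 18 11
f 18 9 19
f 18 19 11
f 19 9 20
f 19 20 11
f 20 9 21
f 20 21 11
f 21 9 22
f 21 22 11
f 22 9 10
f 22 10 11
f 24 26 23
f 27 24 23
f 23 26 25
f 25 27 23
f 24 30 26
f 28 24 27
f 28 30 24
f 26 30 25
f 29 27 25
f 25 30 29
f 29 28 27
f 30 28 29



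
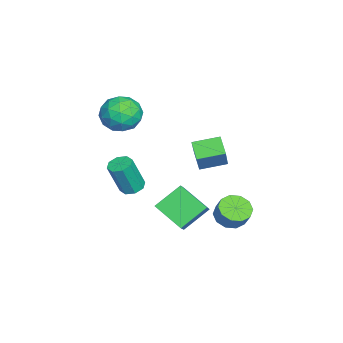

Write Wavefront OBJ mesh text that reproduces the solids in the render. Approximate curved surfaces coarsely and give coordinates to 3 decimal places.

v -3.565 0.294 -0.85
v -4.46 -0.104 -0.14
v -3.982 1.777 -0.546
v -4.877 1.379 0.165
v -2.223 0.321 0.855
v -3.118 -0.077 1.566
v -2.64 1.804 1.16
v -3.535 1.406 1.87
v -2.959 -3.234 -2.142
v -2.317 -3.513 -2.349
v -1.938 -4.125 -0.344
v -2.581 -3.846 -0.138
v -2.278 -2.978 -2.193
v -1.899 -3.59 -0.188
v -2.637 -2.593 -2.007
v -2.258 -3.205 -0.003
v -3.186 -2.583 -1.901
v -2.807 -3.196 0.104
v -3.602 -2.955 -1.936
v -3.223 -3.567 0.069
v -3.641 -3.49 -2.092
v -3.262 -4.102 -0.087
v -3.282 -3.875 -2.277
v -2.903 -4.487 -0.273
v -2.733 -3.884 -2.384
v -2.354 -4.497 -0.379
v 2.48 2.623 0.023
v 3.155 3 -0.438
v 3.576 3.314 0.437
v 2.9 2.937 0.897
v 2.753 3.38 -0.381
v 3.173 3.694 0.494
v 2.246 3.471 -0.169
v 2.667 3.785 0.705
v 1.829 3.238 0.115
v 2.25 3.552 0.99
v 1.66 2.77 0.364
v 2.081 3.084 1.239
v 1.804 2.246 0.483
v 2.225 2.56 1.358
v 2.207 1.866 0.426
v 2.627 2.18 1.301
v 2.713 1.775 0.215
v 3.134 2.089 1.089
v 3.13 2.008 -0.07
v 3.551 2.322 0.805
v 3.299 2.476 -0.319
v 3.72 2.79 0.556
v -3.581 -3.372 3.558
v -2.614 -3.132 2.835
v -2.386 -4.308 4.845
v -1.419 -4.068 4.122
v -1.981 -3.153 4.722
v -2.72 -2.574 3.926
v -2.28 -4.866 3.754
v -3.019 -4.287 2.958
v -1.811 -4.056 2.956
v -1.626 -2.997 3.554
v -3.374 -4.443 4.126
v -3.189 -3.384 4.724
v -3.202 -3.17 3.083
v -1.798 -4.27 4.597
v -2.128 -3.732 4.949
v -1.56 -3.591 4.524
v -3.264 -2.842 3.725
v -2.696 -2.701 3.3
v -2.324 -2.713 4.409
v -2.304 -4.739 4.38
v -1.736 -4.598 3.955
v -3.44 -3.849 3.156
v -2.872 -3.708 2.731
v -2.676 -4.727 3.271
v -2.162 -3.572 2.73
v -1.46 -4.122 3.486
v -1.966 -4.591 3.27
v -2.4 -4.251 2.802
v -2.053 -2.949 3.081
v -1.351 -3.5 3.838
v -1.681 -2.961 4.19
v -2.115 -2.621 3.723
v -1.581 -3.492 3.153
v -3.649 -3.94 3.842
v -2.947 -4.491 4.599
v -2.885 -4.819 3.957
v -3.319 -4.479 3.49
v -3.54 -3.318 4.194
v -2.838 -3.868 4.95
v -2.6 -3.189 4.878
v -3.034 -2.849 4.41
v -3.419 -3.948 4.527
v 0.555 -1.32 -1.176
v -0.33 -0.113 -0.107
v 1.368 0.136 -2.147
v 0.482 1.344 -1.078
v 1.678 -1.324 -0.242
v 0.792 -0.116 0.827
v 2.49 0.133 -1.213
v 1.605 1.34 -0.144
f 2 4 1
f 5 2 1
f 1 4 3
f 3 5 1
f 2 8 4
f 6 2 5
f 6 8 2
f 4 8 3
f 7 5 3
f 3 8 7
f 7 6 5
f 8 6 7
f 10 9 13
f 10 13 11
f 11 13 14
f 11 14 12
f 13 9 15
f 13 15 14
f 14 15 16
f 14 16 12
f 15 9 17
f 15 17 16
f 16 17 18
f 16 18 12
f 17 9 19
f 17 19 18
f 18 19 20
f 18 20 12
f 19 9 21
f 19 21 20
f 20 21 22
f 20 22 12
f 21 9 23
f 21 23 22
f 22 23 24
f 22 24 12
f 23 9 25
f 23 25 24
f 24 25 26
f 24 26 12
f 25 9 10
f 25 10 26
f 26 10 11
f 26 11 12
f 28 27 31
f 28 31 29
f 29 31 32
f 29 32 30
f 31 27 33
f 31 33 32
f 32 33 34
f 32 34 30
f 33 27 35
f 33 35 34
f 34 35 36
f 34 36 30
f 35 27 37
f 35 37 36
f 36 37 38
f 36 38 30
f 37 27 39
f 37 39 38
f 38 39 40
f 38 40 30
f 39 27 41
f 39 41 40
f 40 41 42
f 40 42 30
f 41 27 43
f 41 43 42
f 42 43 44
f 42 44 30
f 43 27 45
f 43 45 44
f 44 45 46
f 44 46 30
f 45 27 47
f 45 47 46
f 46 47 48
f 46 48 30
f 47 27 28
f 47 28 48
f 48 28 29
f 48 29 30
f 49 86 65
f 86 60 89
f 65 89 54
f 86 89 65
f 49 65 61
f 65 54 66
f 61 66 50
f 65 66 61
f 49 61 70
f 61 50 71
f 70 71 56
f 61 71 70
f 49 70 82
f 70 56 85
f 82 85 59
f 70 85 82
f 49 82 86
f 82 59 90
f 86 90 60
f 82 90 86
f 50 66 77
f 66 54 80
f 77 80 58
f 66 80 77
f 54 89 67
f 89 60 88
f 67 88 53
f 89 88 67
f 60 90 87
f 90 59 83
f 87 83 51
f 90 83 87
f 59 85 84
f 85 56 72
f 84 72 55
f 85 72 84
f 56 71 76
f 71 50 73
f 76 73 57
f 71 73 76
f 52 78 64
f 78 58 79
f 64 79 53
f 78 79 64
f 52 64 62
f 64 53 63
f 62 63 51
f 64 63 62
f 52 62 69
f 62 51 68
f 69 68 55
f 62 68 69
f 52 69 74
f 69 55 75
f 74 75 57
f 69 75 74
f 52 74 78
f 74 57 81
f 78 81 58
f 74 81 78
f 53 79 67
f 79 58 80
f 67 80 54
f 79 80 67
f 51 63 87
f 63 53 88
f 87 88 60
f 63 88 87
f 55 68 84
f 68 51 83
f 84 83 59
f 68 83 84
f 57 75 76
f 75 55 72
f 76 72 56
f 75 72 76
f 58 81 77
f 81 57 73
f 77 73 50
f 81 73 77
f 92 94 91
f 95 92 91
f 91 94 93
f 93 95 91
f 92 98 94
f 96 92 95
f 96 98 92
f 94 98 93
f 97 95 93
f 93 98 97
f 97 96 95
f 98 96 97



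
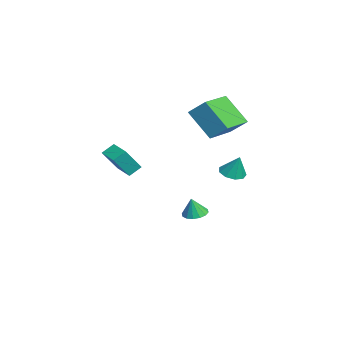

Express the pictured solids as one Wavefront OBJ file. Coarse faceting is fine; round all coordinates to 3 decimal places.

v -2.445 3.987 1.222
v -3.351 2.945 2.737
v -1.985 4.825 2.074
v -2.89 3.782 3.589
v -0.67 2.778 1.451
v -1.575 1.735 2.966
v -0.209 3.615 2.303
v -1.115 2.573 3.818
v 1.343 3.72 -0.118
v 2.025 3.774 -0.341
v 1.697 4.04 1.038
v 1.797 4.207 -0.392
v 1.357 4.413 -0.314
v 0.91 4.295 -0.144
v 0.665 3.907 0.038
v 0.738 3.433 0.147
v 1.094 3.092 0.132
v 1.566 3.046 0
v 1.934 3.315 -0.187
v 0.885 -1.941 0.138
v 1.369 -2.722 1.399
v 0.629 -1.336 0.611
v 1.112 -2.117 1.872
v 1.988 -1.403 0.048
v 2.471 -2.184 1.309
v 1.731 -0.798 0.521
v 2.215 -1.579 1.782
v -2.16 2.162 -4.458
v -1.661 2.666 -4.427
v -2 1.938 -3.362
v -1.975 2.839 -4.346
v -2.339 2.83 -4.295
v -2.655 2.642 -4.287
v -2.838 2.326 -4.325
v -2.84 1.966 -4.399
v -2.659 1.659 -4.488
v -2.345 1.486 -4.57
v -1.981 1.495 -4.621
v -1.665 1.683 -4.629
v -1.482 1.999 -4.59
v -1.48 2.359 -4.517
f 2 4 1
f 5 2 1
f 1 4 3
f 3 5 1
f 2 8 4
f 6 2 5
f 6 8 2
f 4 8 3
f 7 5 3
f 3 8 7
f 7 6 5
f 8 6 7
f 10 9 12
f 10 12 11
f 12 9 13
f 12 13 11
f 13 9 14
f 13 14 11
f 14 9 15
f 14 15 11
f 15 9 16
f 15 16 11
f 16 9 17
f 16 17 11
f 17 9 18
f 17 18 11
f 18 9 19
f 18 19 11
f 19 9 10
f 19 10 11
f 21 23 20
f 24 21 20
f 20 23 22
f 22 24 20
f 21 27 23
f 25 21 24
f 25 27 21
f 23 27 22
f 26 24 22
f 22 27 26
f 26 25 24
f 27 25 26
f 29 28 31
f 29 31 30
f 31 28 32
f 31 32 30
f 32 28 33
f 32 33 30
f 33 28 34
f 33 34 30
f 34 28 35
f 34 35 30
f 35 28 36
f 35 36 30
f 36 28 37
f 36 37 30
f 37 28 38
f 37 38 30
f 38 28 39
f 38 39 30
f 39 28 40
f 39 40 30
f 40 28 41
f 40 41 30
f 41 28 29
f 41 29 30



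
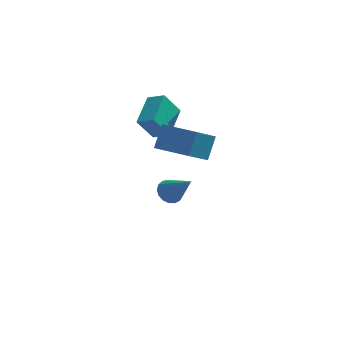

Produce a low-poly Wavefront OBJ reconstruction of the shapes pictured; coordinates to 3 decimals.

v -3.099 0.25 3.629
v -2.809 0.966 4.573
v -2.363 1.254 2.64
v -2.073 1.971 3.584
v -1.647 -0.611 3.836
v -1.357 0.106 4.78
v -0.911 0.394 2.847
v -0.621 1.11 3.791
v -3.223 1.836 4.202
v -2.859 3.318 4.716
v -3.951 2.148 3.817
v -3.587 3.63 4.331
v -2.553 2.05 3.109
v -2.189 3.532 3.623
v -3.281 2.362 2.724
v -2.917 3.844 3.238
v -2.648 3.683 -1.842
v -2.118 4.018 -2.015
v -1.692 2.877 -0.478
v -2.258 4.202 -1.808
v -2.487 4.268 -1.608
v -2.753 4.2 -1.462
v -2.995 4.013 -1.403
v -3.157 3.751 -1.444
v -3.203 3.473 -1.577
v -3.121 3.244 -1.77
v -2.931 3.115 -1.98
v -2.676 3.116 -2.158
v -2.414 3.247 -2.263
v -2.206 3.478 -2.272
v -2.099 3.756 -2.183
f 2 4 1
f 5 2 1
f 1 4 3
f 3 5 1
f 2 8 4
f 6 2 5
f 6 8 2
f 4 8 3
f 7 5 3
f 3 8 7
f 7 6 5
f 8 6 7
f 10 12 9
f 13 10 9
f 9 12 11
f 11 13 9
f 10 16 12
f 14 10 13
f 14 16 10
f 12 16 11
f 15 13 11
f 11 16 15
f 15 14 13
f 16 14 15
f 18 17 20
f 18 20 19
f 20 17 21
f 20 21 19
f 21 17 22
f 21 22 19
f 22 17 23
f 22 23 19
f 23 17 24
f 23 24 19
f 24 17 25
f 24 25 19
f 25 17 26
f 25 26 19
f 26 17 27
f 26 27 19
f 27 17 28
f 27 28 19
f 28 17 29
f 28 29 19
f 29 17 30
f 29 30 19
f 30 17 31
f 30 31 19
f 31 17 18
f 31 18 19



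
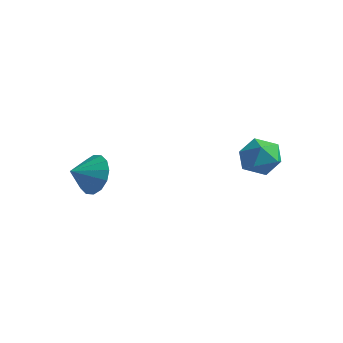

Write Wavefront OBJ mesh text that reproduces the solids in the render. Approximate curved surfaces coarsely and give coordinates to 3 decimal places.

v 3.504 3.985 -3.259
v 4.373 4.289 -2.842
v 3.327 2.871 -2.078
v 4.196 3.175 -1.661
v 3.388 3.78 -1.643
v 3.498 4.469 -2.372
v 4.202 2.691 -2.548
v 4.312 3.38 -3.277
v 4.804 3.489 -2.403
v 4.301 4.162 -1.844
v 3.399 2.998 -3.076
v 2.896 3.671 -2.517
v -0.799 -1.229 -3.128
v -0.336 -1.748 -3.888
v -1.141 -2.231 -2.652
v 0.036 -1.695 -3.51
v 0.184 -1.518 -3.03
v 0.069 -1.263 -2.576
v -0.278 -0.999 -2.27
v -0.766 -0.797 -2.193
v -1.262 -0.711 -2.368
v -1.635 -0.763 -2.746
v -1.783 -0.941 -3.226
v -1.668 -1.195 -3.68
v -1.32 -1.459 -3.986
v -0.833 -1.661 -4.062
f 1 12 6
f 1 6 2
f 1 2 8
f 1 8 11
f 1 11 12
f 2 6 10
f 6 12 5
f 12 11 3
f 11 8 7
f 8 2 9
f 4 10 5
f 4 5 3
f 4 3 7
f 4 7 9
f 4 9 10
f 5 10 6
f 3 5 12
f 7 3 11
f 9 7 8
f 10 9 2
f 14 13 16
f 14 16 15
f 16 13 17
f 16 17 15
f 17 13 18
f 17 18 15
f 18 13 19
f 18 19 15
f 19 13 20
f 19 20 15
f 20 13 21
f 20 21 15
f 21 13 22
f 21 22 15
f 22 13 23
f 22 23 15
f 23 13 24
f 23 24 15
f 24 13 25
f 24 25 15
f 25 13 26
f 25 26 15
f 26 13 14
f 26 14 15



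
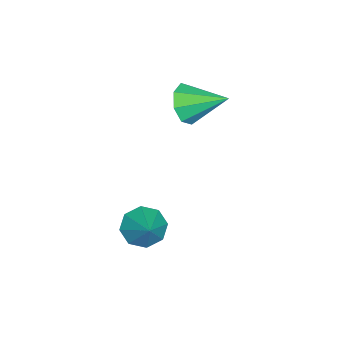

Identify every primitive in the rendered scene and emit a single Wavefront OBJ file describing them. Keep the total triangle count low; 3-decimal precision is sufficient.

v 3.024 2.107 -1.595
v 3.407 2.329 -2.138
v 3.836 2.593 -0.825
v 3.042 2.69 -1.982
v 2.668 2.709 -1.6
v 2.502 2.376 -1.215
v 2.642 1.885 -1.053
v 3.006 1.524 -1.209
v 3.381 1.505 -1.591
v 3.547 1.838 -1.976
v -0.258 2.264 1.273
v 0.088 2.548 0.684
v -0.242 3.556 1.907
v -0.476 2.577 0.639
v -0.912 2.422 0.966
v -0.965 2.174 1.472
v -0.604 1.979 1.862
v -0.04 1.95 1.907
v 0.396 2.105 1.58
v 0.449 2.353 1.074
f 2 1 4
f 2 4 3
f 4 1 5
f 4 5 3
f 5 1 6
f 5 6 3
f 6 1 7
f 6 7 3
f 7 1 8
f 7 8 3
f 8 1 9
f 8 9 3
f 9 1 10
f 9 10 3
f 10 1 2
f 10 2 3
f 12 11 14
f 12 14 13
f 14 11 15
f 14 15 13
f 15 11 16
f 15 16 13
f 16 11 17
f 16 17 13
f 17 11 18
f 17 18 13
f 18 11 19
f 18 19 13
f 19 11 20
f 19 20 13
f 20 11 12
f 20 12 13



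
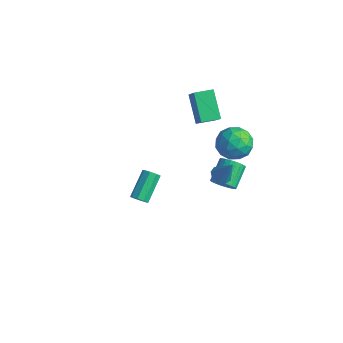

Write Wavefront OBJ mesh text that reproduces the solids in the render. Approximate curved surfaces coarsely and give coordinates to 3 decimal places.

v 1.268 3.648 0.575
v 1.879 3.557 1.552
v 1.521 1.823 0.248
v 2.132 1.732 1.225
v 0.994 1.933 1.272
v 0.838 3.061 1.474
v 2.562 2.319 0.326
v 2.406 3.447 0.528
v 2.679 2.736 1.399
v 1.71 2.497 1.983
v 1.69 2.883 -0.183
v 0.721 2.644 0.401
v 1.552 3.763 1.092
v 1.848 1.617 0.708
v 1.179 1.735 0.735
v 1.539 1.682 1.31
v 0.939 3.471 1.046
v 1.299 3.418 1.621
v 0.778 2.463 1.456
v 2.101 1.962 0.179
v 2.461 1.909 0.754
v 1.861 3.698 0.49
v 2.221 3.645 1.065
v 2.622 2.917 0.344
v 2.381 3.227 1.577
v 2.53 2.154 1.384
v 2.782 2.499 0.856
v 2.691 3.162 0.975
v 1.811 3.087 1.92
v 1.96 2.014 1.728
v 1.291 2.132 1.755
v 1.199 2.795 1.874
v 2.281 2.604 1.83
v 1.44 3.366 0.072
v 1.589 2.293 -0.12
v 2.201 2.585 -0.074
v 2.109 3.248 0.045
v 0.87 3.226 0.416
v 1.019 2.153 0.223
v 0.709 2.218 0.825
v 0.618 2.881 0.944
v 1.119 2.776 -0.03
v 0.912 2.638 -3.657
v 1.673 2.843 -3.471
v 1.129 4.068 -2.597
v 0.368 3.862 -2.783
v 1.627 3.011 -3.735
v 1.082 4.236 -2.861
v 1.472 3.122 -3.987
v 0.927 4.346 -3.113
v 1.232 3.159 -4.188
v 0.687 4.384 -3.315
v 0.943 3.117 -4.309
v 0.398 4.341 -3.436
v 0.649 3.002 -4.331
v 0.104 4.226 -3.457
v 0.396 2.831 -4.25
v -0.149 4.056 -3.376
v 0.221 2.631 -4.079
v -0.324 3.856 -3.205
v 0.151 2.432 -3.843
v -0.393 3.657 -2.969
v 0.198 2.264 -3.579
v -0.347 3.489 -2.705
v 0.353 2.154 -3.327
v -0.192 3.378 -2.453
v 0.593 2.116 -3.125
v 0.048 3.341 -2.252
v 0.882 2.159 -3.004
v 0.337 3.383 -2.131
v 1.176 2.274 -2.983
v 0.631 3.498 -2.109
v 1.429 2.444 -3.064
v 0.884 3.669 -2.19
v 1.604 2.644 -3.235
v 1.059 3.869 -2.361
v 2.294 1.177 -0.603
v 2.617 0.635 -0.71
v 3.046 1.343 0.823
v 2.841 0.976 -0.868
v 2.809 1.411 -0.902
v 2.537 1.737 -0.796
v 2.15 1.801 -0.6
v 1.832 1.572 -0.405
v 1.729 1.159 -0.303
v 1.891 0.754 -0.341
v 2.242 0.547 -0.502
v -1.884 2.985 -0.145
v -3.233 3.606 1.24
v -1.376 4.028 -0.118
v -2.725 4.649 1.267
v -0.775 2.411 1.193
v -2.124 3.032 2.578
v -0.267 3.454 1.22
v -1.616 4.075 2.605
v 1.907 -4.471 0.705
v 2.378 -4.235 0.65
v 1.824 -2.873 1.739
v 1.353 -3.109 1.795
v 2.112 -4.117 0.367
v 1.557 -2.756 1.457
v 1.725 -4.207 0.283
v 1.171 -2.846 1.373
v 1.445 -4.452 0.446
v 0.891 -3.09 1.535
v 1.436 -4.707 0.761
v 0.882 -3.345 1.85
v 1.703 -4.824 1.043
v 1.148 -3.463 2.133
v 2.089 -4.734 1.127
v 1.535 -3.373 2.217
v 2.369 -4.49 0.965
v 1.815 -3.128 2.054
f 1 38 17
f 38 12 41
f 17 41 6
f 38 41 17
f 1 17 13
f 17 6 18
f 13 18 2
f 17 18 13
f 1 13 22
f 13 2 23
f 22 23 8
f 13 23 22
f 1 22 34
f 22 8 37
f 34 37 11
f 22 37 34
f 1 34 38
f 34 11 42
f 38 42 12
f 34 42 38
f 2 18 29
f 18 6 32
f 29 32 10
f 18 32 29
f 6 41 19
f 41 12 40
f 19 40 5
f 41 40 19
f 12 42 39
f 42 11 35
f 39 35 3
f 42 35 39
f 11 37 36
f 37 8 24
f 36 24 7
f 37 24 36
f 8 23 28
f 23 2 25
f 28 25 9
f 23 25 28
f 4 30 16
f 30 10 31
f 16 31 5
f 30 31 16
f 4 16 14
f 16 5 15
f 14 15 3
f 16 15 14
f 4 14 21
f 14 3 20
f 21 20 7
f 14 20 21
f 4 21 26
f 21 7 27
f 26 27 9
f 21 27 26
f 4 26 30
f 26 9 33
f 30 33 10
f 26 33 30
f 5 31 19
f 31 10 32
f 19 32 6
f 31 32 19
f 3 15 39
f 15 5 40
f 39 40 12
f 15 40 39
f 7 20 36
f 20 3 35
f 36 35 11
f 20 35 36
f 9 27 28
f 27 7 24
f 28 24 8
f 27 24 28
f 10 33 29
f 33 9 25
f 29 25 2
f 33 25 29
f 44 43 47
f 44 47 45
f 45 47 48
f 45 48 46
f 47 43 49
f 47 49 48
f 48 49 50
f 48 50 46
f 49 43 51
f 49 51 50
f 50 51 52
f 50 52 46
f 51 43 53
f 51 53 52
f 52 53 54
f 52 54 46
f 53 43 55
f 53 55 54
f 54 55 56
f 54 56 46
f 55 43 57
f 55 57 56
f 56 57 58
f 56 58 46
f 57 43 59
f 57 59 58
f 58 59 60
f 58 60 46
f 59 43 61
f 59 61 60
f 60 61 62
f 60 62 46
f 61 43 63
f 61 63 62
f 62 63 64
f 62 64 46
f 63 43 65
f 63 65 64
f 64 65 66
f 64 66 46
f 65 43 67
f 65 67 66
f 66 67 68
f 66 68 46
f 67 43 69
f 67 69 68
f 68 69 70
f 68 70 46
f 69 43 71
f 69 71 70
f 70 71 72
f 70 72 46
f 71 43 73
f 71 73 72
f 72 73 74
f 72 74 46
f 73 43 75
f 73 75 74
f 74 75 76
f 74 76 46
f 75 43 44
f 75 44 76
f 76 44 45
f 76 45 46
f 78 77 80
f 78 80 79
f 80 77 81
f 80 81 79
f 81 77 82
f 81 82 79
f 82 77 83
f 82 83 79
f 83 77 84
f 83 84 79
f 84 77 85
f 84 85 79
f 85 77 86
f 85 86 79
f 86 77 87
f 86 87 79
f 87 77 78
f 87 78 79
f 89 91 88
f 92 89 88
f 88 91 90
f 90 92 88
f 89 95 91
f 93 89 92
f 93 95 89
f 91 95 90
f 94 92 90
f 90 95 94
f 94 93 92
f 95 93 94
f 97 96 100
f 97 100 98
f 98 100 101
f 98 101 99
f 100 96 102
f 100 102 101
f 101 102 103
f 101 103 99
f 102 96 104
f 102 104 103
f 103 104 105
f 103 105 99
f 104 96 106
f 104 106 105
f 105 106 107
f 105 107 99
f 106 96 108
f 106 108 107
f 107 108 109
f 107 109 99
f 108 96 110
f 108 110 109
f 109 110 111
f 109 111 99
f 110 96 112
f 110 112 111
f 111 112 113
f 111 113 99
f 112 96 97
f 112 97 113
f 113 97 98
f 113 98 99



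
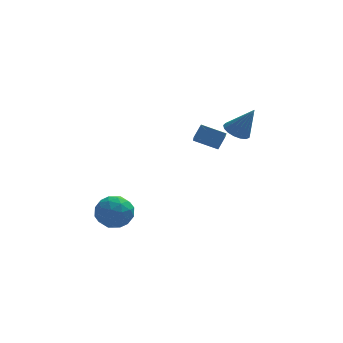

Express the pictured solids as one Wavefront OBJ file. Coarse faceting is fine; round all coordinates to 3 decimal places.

v 2.422 0.795 0.195
v 2.352 -0.306 0.973
v 1.115 1.237 0.703
v 1.046 0.135 1.481
v 2.854 1.265 0.899
v 2.785 0.163 1.677
v 1.548 1.706 1.407
v 1.478 0.605 2.185
v 3.433 1.023 1.439
v 4.16 1.095 1.066
v 4.327 0.717 3.121
v 4.075 1.462 1.177
v 3.843 1.728 1.349
v 3.517 1.832 1.541
v 3.172 1.751 1.71
v 2.887 1.504 1.816
v 2.727 1.146 1.836
v 2.728 0.76 1.765
v 2.892 0.434 1.619
v 3.179 0.243 1.432
v 3.525 0.231 1.246
v 3.849 0.4 1.104
v 4.078 0.712 1.039
v -2.715 -3.389 -2.38
v -2.392 -3.936 -1.477
v -4.408 -3.864 -2.063
v -4.085 -4.411 -1.16
v -4.039 -3.308 -1.183
v -2.993 -3.014 -1.379
v -3.807 -4.786 -2.161
v -2.761 -4.492 -2.357
v -3.067 -4.799 -1.341
v -3.211 -3.886 -0.737
v -3.589 -3.914 -2.803
v -3.733 -3.001 -2.199
v -2.405 -3.62 -1.956
v -4.395 -4.18 -1.584
v -4.368 -3.531 -1.598
v -4.178 -3.853 -1.067
v -2.758 -3.079 -1.899
v -2.569 -3.4 -1.368
v -3.537 -3.032 -1.195
v -4.231 -4.4 -2.172
v -4.042 -4.721 -1.641
v -2.622 -3.947 -2.473
v -2.432 -4.269 -1.942
v -3.263 -4.768 -2.345
v -2.612 -4.449 -1.346
v -3.607 -4.729 -1.16
v -3.444 -4.949 -1.748
v -2.829 -4.776 -1.863
v -2.697 -3.913 -0.991
v -3.691 -4.192 -0.805
v -3.665 -3.544 -0.818
v -3.05 -3.371 -0.933
v -3.093 -4.42 -0.911
v -3.109 -3.608 -2.735
v -4.103 -3.887 -2.549
v -3.75 -4.429 -2.607
v -3.135 -4.256 -2.722
v -3.193 -3.071 -2.38
v -4.188 -3.351 -2.194
v -3.971 -3.024 -1.677
v -3.356 -2.851 -1.792
v -3.707 -3.38 -2.629
f 2 4 1
f 5 2 1
f 1 4 3
f 3 5 1
f 2 8 4
f 6 2 5
f 6 8 2
f 4 8 3
f 7 5 3
f 3 8 7
f 7 6 5
f 8 6 7
f 10 9 12
f 10 12 11
f 12 9 13
f 12 13 11
f 13 9 14
f 13 14 11
f 14 9 15
f 14 15 11
f 15 9 16
f 15 16 11
f 16 9 17
f 16 17 11
f 17 9 18
f 17 18 11
f 18 9 19
f 18 19 11
f 19 9 20
f 19 20 11
f 20 9 21
f 20 21 11
f 21 9 22
f 21 22 11
f 22 9 23
f 22 23 11
f 23 9 10
f 23 10 11
f 24 61 40
f 61 35 64
f 40 64 29
f 61 64 40
f 24 40 36
f 40 29 41
f 36 41 25
f 40 41 36
f 24 36 45
f 36 25 46
f 45 46 31
f 36 46 45
f 24 45 57
f 45 31 60
f 57 60 34
f 45 60 57
f 24 57 61
f 57 34 65
f 61 65 35
f 57 65 61
f 25 41 52
f 41 29 55
f 52 55 33
f 41 55 52
f 29 64 42
f 64 35 63
f 42 63 28
f 64 63 42
f 35 65 62
f 65 34 58
f 62 58 26
f 65 58 62
f 34 60 59
f 60 31 47
f 59 47 30
f 60 47 59
f 31 46 51
f 46 25 48
f 51 48 32
f 46 48 51
f 27 53 39
f 53 33 54
f 39 54 28
f 53 54 39
f 27 39 37
f 39 28 38
f 37 38 26
f 39 38 37
f 27 37 44
f 37 26 43
f 44 43 30
f 37 43 44
f 27 44 49
f 44 30 50
f 49 50 32
f 44 50 49
f 27 49 53
f 49 32 56
f 53 56 33
f 49 56 53
f 28 54 42
f 54 33 55
f 42 55 29
f 54 55 42
f 26 38 62
f 38 28 63
f 62 63 35
f 38 63 62
f 30 43 59
f 43 26 58
f 59 58 34
f 43 58 59
f 32 50 51
f 50 30 47
f 51 47 31
f 50 47 51
f 33 56 52
f 56 32 48
f 52 48 25
f 56 48 52



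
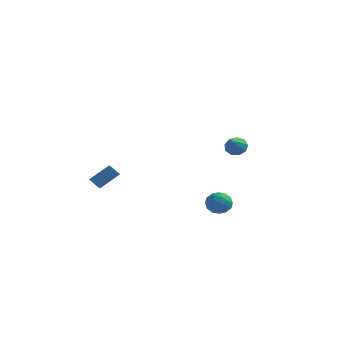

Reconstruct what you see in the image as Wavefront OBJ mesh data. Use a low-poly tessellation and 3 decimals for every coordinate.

v 2.067 4.698 -1.679
v 2.439 5.061 -1.209
v 2.313 3.102 -0.641
v 1.975 5.066 -1.09
v 1.554 4.9 -1.247
v 1.373 4.639 -1.605
v 1.517 4.406 -1.998
v 1.918 4.31 -2.241
v 2.389 4.395 -2.222
v 2.709 4.623 -1.948
v 2.729 4.885 -1.548
v -3.697 -1.38 -3.82
v -4.237 -1.482 -3.239
v -4.285 -0.378 -4.192
v -4.826 -0.48 -3.611
v -2.854 -0.54 -2.889
v -3.395 -0.642 -2.308
v -3.443 0.462 -3.261
v -3.983 0.36 -2.68
v 4.138 -1.885 -2.846
v 4.539 -1.85 -3.536
v 3.281 -2.69 -3.384
v 3.682 -2.655 -4.074
v 4.005 -3.024 -3.444
v 4.535 -2.526 -3.111
v 3.285 -2.014 -3.809
v 3.815 -1.516 -3.476
v 4.011 -1.929 -4.132
v 4.456 -2.553 -3.906
v 3.364 -1.987 -3.014
v 3.809 -2.611 -2.788
v 4.414 -1.797 -3.144
v 3.406 -2.743 -3.776
v 3.596 -2.96 -3.406
v 3.832 -2.939 -3.812
v 4.411 -2.195 -2.894
v 4.647 -2.174 -3.3
v 4.333 -2.864 -3.246
v 3.173 -2.366 -3.62
v 3.409 -2.345 -4.026
v 3.988 -1.601 -3.108
v 4.224 -1.58 -3.514
v 3.487 -1.676 -3.674
v 4.339 -1.822 -3.9
v 3.835 -2.296 -4.216
v 3.602 -1.919 -4.06
v 3.914 -1.626 -3.864
v 4.601 -2.189 -3.767
v 4.097 -2.663 -4.083
v 4.287 -2.88 -3.713
v 4.598 -2.587 -3.517
v 4.291 -2.236 -4.117
v 3.723 -1.877 -2.837
v 3.219 -2.351 -3.153
v 3.222 -1.953 -3.403
v 3.533 -1.66 -3.207
v 3.985 -2.244 -2.704
v 3.481 -2.718 -3.02
v 3.906 -2.914 -3.056
v 4.218 -2.621 -2.86
v 3.529 -2.304 -2.803
f 2 1 4
f 2 4 3
f 4 1 5
f 4 5 3
f 5 1 6
f 5 6 3
f 6 1 7
f 6 7 3
f 7 1 8
f 7 8 3
f 8 1 9
f 8 9 3
f 9 1 10
f 9 10 3
f 10 1 11
f 10 11 3
f 11 1 2
f 11 2 3
f 13 15 12
f 16 13 12
f 12 15 14
f 14 16 12
f 13 19 15
f 17 13 16
f 17 19 13
f 15 19 14
f 18 16 14
f 14 19 18
f 18 17 16
f 19 17 18
f 20 57 36
f 57 31 60
f 36 60 25
f 57 60 36
f 20 36 32
f 36 25 37
f 32 37 21
f 36 37 32
f 20 32 41
f 32 21 42
f 41 42 27
f 32 42 41
f 20 41 53
f 41 27 56
f 53 56 30
f 41 56 53
f 20 53 57
f 53 30 61
f 57 61 31
f 53 61 57
f 21 37 48
f 37 25 51
f 48 51 29
f 37 51 48
f 25 60 38
f 60 31 59
f 38 59 24
f 60 59 38
f 31 61 58
f 61 30 54
f 58 54 22
f 61 54 58
f 30 56 55
f 56 27 43
f 55 43 26
f 56 43 55
f 27 42 47
f 42 21 44
f 47 44 28
f 42 44 47
f 23 49 35
f 49 29 50
f 35 50 24
f 49 50 35
f 23 35 33
f 35 24 34
f 33 34 22
f 35 34 33
f 23 33 40
f 33 22 39
f 40 39 26
f 33 39 40
f 23 40 45
f 40 26 46
f 45 46 28
f 40 46 45
f 23 45 49
f 45 28 52
f 49 52 29
f 45 52 49
f 24 50 38
f 50 29 51
f 38 51 25
f 50 51 38
f 22 34 58
f 34 24 59
f 58 59 31
f 34 59 58
f 26 39 55
f 39 22 54
f 55 54 30
f 39 54 55
f 28 46 47
f 46 26 43
f 47 43 27
f 46 43 47
f 29 52 48
f 52 28 44
f 48 44 21
f 52 44 48



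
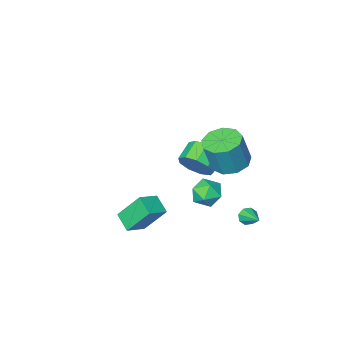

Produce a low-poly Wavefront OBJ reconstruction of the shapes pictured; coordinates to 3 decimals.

v -2.3 2.116 -3.025
v -2.155 1.87 -2.531
v -2.16 3.424 -2.415
v -1.809 1.952 -2.785
v -1.752 2.129 -3.179
v -2.015 2.299 -3.483
v -2.445 2.361 -3.518
v -2.791 2.28 -3.264
v -2.848 2.102 -2.87
v -2.585 1.933 -2.566
v -2.224 -3.151 -2.359
v -1.614 -3.261 -1.462
v -2.627 -3.84 -0.844
v -3.236 -3.729 -1.741
v -1.976 -2.61 -1.446
v -2.989 -3.188 -0.828
v -2.454 -2.211 -1.857
v -3.467 -2.79 -1.239
v -2.824 -2.252 -2.502
v -3.837 -2.831 -1.885
v -2.913 -2.714 -3.081
v -3.926 -3.293 -2.463
v -2.68 -3.38 -3.322
v -3.693 -3.959 -2.704
v -2.233 -3.939 -3.112
v -3.246 -4.517 -2.494
v -1.781 -4.129 -2.55
v -2.794 -4.707 -1.932
v -1.537 -3.861 -1.898
v -2.55 -4.44 -1.281
v -1.253 1.116 -1.688
v -0.285 0.975 -1.668
v -1.475 -0.435 -1.912
v -0.507 -0.576 -1.892
v -0.98 -0.318 -1.076
v -0.843 0.641 -0.938
v -0.917 -0.101 -2.642
v -0.78 0.858 -2.504
v -0.078 0.223 -2.258
v -0.117 0.089 -1.29
v -1.643 0.451 -2.29
v -1.682 0.317 -1.322
v -1.234 2.025 1.685
v -0.49 1.257 1.474
v 0.098 1.307 3.364
v -0.646 2.075 3.575
v -0.196 1.934 1.365
v 0.392 1.984 3.254
v -0.388 2.653 1.405
v 0.2 2.703 3.295
v -0.976 3.078 1.577
v -0.388 3.129 3.467
v -1.685 3.011 1.799
v -1.096 3.061 3.689
v -2.182 2.482 1.968
v -1.594 2.532 3.858
v -2.236 1.739 2.004
v -1.648 1.789 3.894
v -1.821 1.13 1.891
v -1.233 1.18 3.781
v -1.132 0.94 1.682
v -0.544 0.99 3.572
v 3.718 0.759 -1.291
v 2.898 1.621 0.304
v 3.733 1.791 -1.842
v 2.913 2.654 -0.247
v 4.847 0.986 -0.833
v 4.027 1.849 0.762
v 4.862 2.019 -1.384
v 4.042 2.881 0.211
f 2 1 4
f 2 4 3
f 4 1 5
f 4 5 3
f 5 1 6
f 5 6 3
f 6 1 7
f 6 7 3
f 7 1 8
f 7 8 3
f 8 1 9
f 8 9 3
f 9 1 10
f 9 10 3
f 10 1 2
f 10 2 3
f 12 11 15
f 12 15 13
f 13 15 16
f 13 16 14
f 15 11 17
f 15 17 16
f 16 17 18
f 16 18 14
f 17 11 19
f 17 19 18
f 18 19 20
f 18 20 14
f 19 11 21
f 19 21 20
f 20 21 22
f 20 22 14
f 21 11 23
f 21 23 22
f 22 23 24
f 22 24 14
f 23 11 25
f 23 25 24
f 24 25 26
f 24 26 14
f 25 11 27
f 25 27 26
f 26 27 28
f 26 28 14
f 27 11 29
f 27 29 28
f 28 29 30
f 28 30 14
f 29 11 12
f 29 12 30
f 30 12 13
f 30 13 14
f 31 42 36
f 31 36 32
f 31 32 38
f 31 38 41
f 31 41 42
f 32 36 40
f 36 42 35
f 42 41 33
f 41 38 37
f 38 32 39
f 34 40 35
f 34 35 33
f 34 33 37
f 34 37 39
f 34 39 40
f 35 40 36
f 33 35 42
f 37 33 41
f 39 37 38
f 40 39 32
f 44 43 47
f 44 47 45
f 45 47 48
f 45 48 46
f 47 43 49
f 47 49 48
f 48 49 50
f 48 50 46
f 49 43 51
f 49 51 50
f 50 51 52
f 50 52 46
f 51 43 53
f 51 53 52
f 52 53 54
f 52 54 46
f 53 43 55
f 53 55 54
f 54 55 56
f 54 56 46
f 55 43 57
f 55 57 56
f 56 57 58
f 56 58 46
f 57 43 59
f 57 59 58
f 58 59 60
f 58 60 46
f 59 43 61
f 59 61 60
f 60 61 62
f 60 62 46
f 61 43 44
f 61 44 62
f 62 44 45
f 62 45 46
f 64 66 63
f 67 64 63
f 63 66 65
f 65 67 63
f 64 70 66
f 68 64 67
f 68 70 64
f 66 70 65
f 69 67 65
f 65 70 69
f 69 68 67
f 70 68 69

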